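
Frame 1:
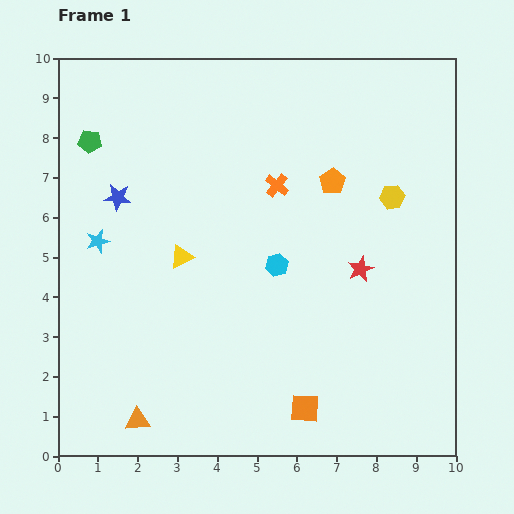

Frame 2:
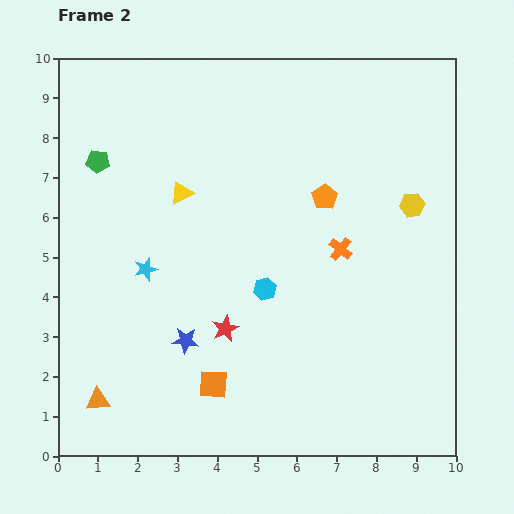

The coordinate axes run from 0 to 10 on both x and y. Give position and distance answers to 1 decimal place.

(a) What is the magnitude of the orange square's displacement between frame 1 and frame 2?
2.4

The orange square moved from (6.2, 1.2) to (3.9, 1.8), a distance of √(2.3² + 0.6²) ≈ 2.4.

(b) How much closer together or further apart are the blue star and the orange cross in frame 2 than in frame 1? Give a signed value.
+0.5

Distance in frame 1: 4.0. Distance in frame 2: 4.5.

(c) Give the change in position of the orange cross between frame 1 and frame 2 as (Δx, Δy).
(1.6, -1.6)

The orange cross was at (5.5, 6.8) in frame 1 and (7.1, 5.2) in frame 2.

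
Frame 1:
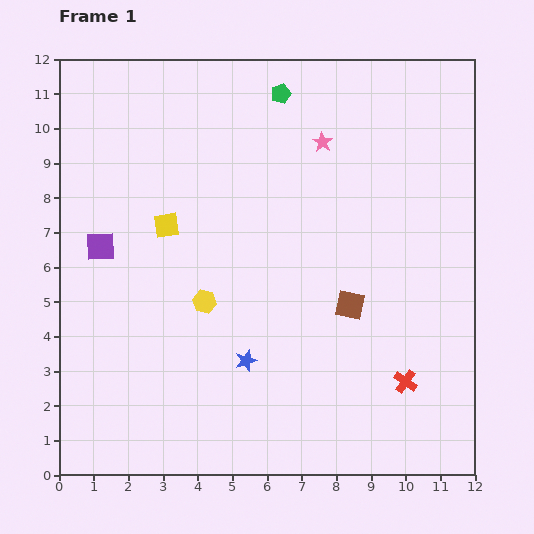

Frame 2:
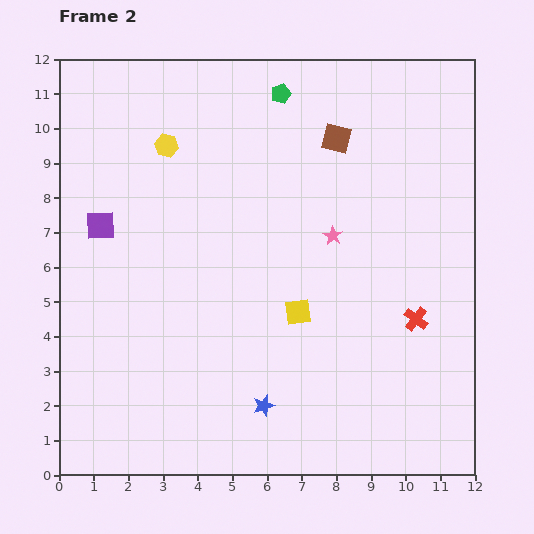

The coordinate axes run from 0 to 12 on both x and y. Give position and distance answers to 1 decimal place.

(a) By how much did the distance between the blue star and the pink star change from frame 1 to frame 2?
-1.4

Distance in frame 1: 6.7. Distance in frame 2: 5.3.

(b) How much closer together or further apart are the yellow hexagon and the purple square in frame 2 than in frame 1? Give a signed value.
-0.4

Distance in frame 1: 3.4. Distance in frame 2: 3.0.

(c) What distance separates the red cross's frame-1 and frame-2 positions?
1.8

The red cross moved from (10.0, 2.7) to (10.3, 4.5), a distance of √(0.3² + 1.8²) ≈ 1.8.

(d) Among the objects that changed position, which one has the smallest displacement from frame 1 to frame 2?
the purple square

(moved 0.6)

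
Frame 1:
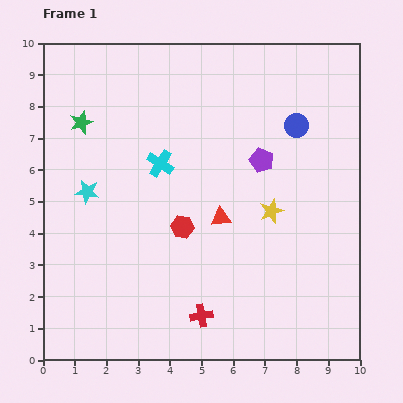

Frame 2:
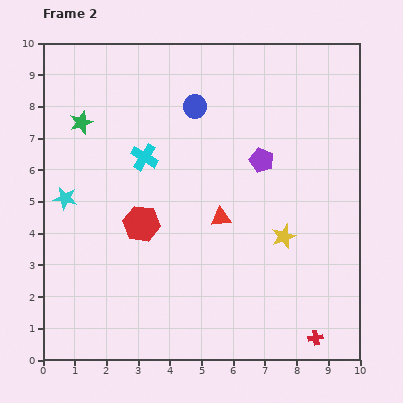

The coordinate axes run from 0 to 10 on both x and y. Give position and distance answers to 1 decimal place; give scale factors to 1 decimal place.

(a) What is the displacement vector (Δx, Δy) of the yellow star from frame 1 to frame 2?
(0.4, -0.8)

The yellow star was at (7.2, 4.7) in frame 1 and (7.6, 3.9) in frame 2.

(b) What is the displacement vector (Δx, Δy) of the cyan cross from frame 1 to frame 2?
(-0.5, 0.2)

The cyan cross was at (3.7, 6.2) in frame 1 and (3.2, 6.4) in frame 2.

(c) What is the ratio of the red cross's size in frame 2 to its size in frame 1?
0.6×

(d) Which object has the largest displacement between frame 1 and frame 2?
the red cross

(moved 3.7; next 3.3)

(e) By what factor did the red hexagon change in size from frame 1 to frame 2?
1.6×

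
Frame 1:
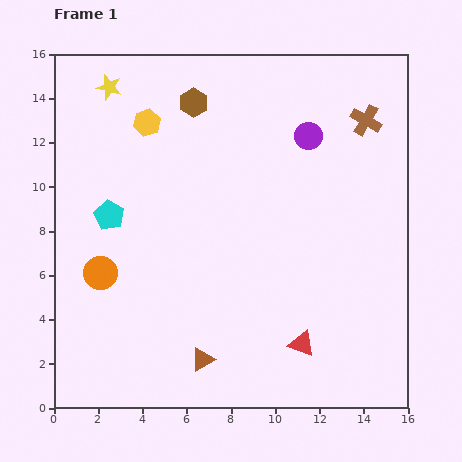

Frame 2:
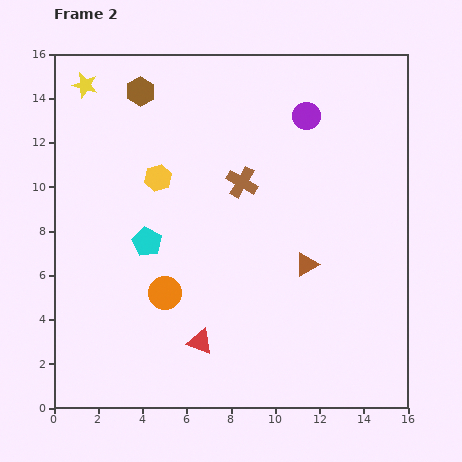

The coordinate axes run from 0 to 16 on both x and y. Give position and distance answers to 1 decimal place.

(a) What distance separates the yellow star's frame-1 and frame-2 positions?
1.1

The yellow star moved from (2.5, 14.5) to (1.4, 14.6), a distance of √(1.1² + 0.1²) ≈ 1.1.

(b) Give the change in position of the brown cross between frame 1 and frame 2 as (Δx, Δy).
(-5.6, -2.8)

The brown cross was at (14.1, 13.0) in frame 1 and (8.5, 10.2) in frame 2.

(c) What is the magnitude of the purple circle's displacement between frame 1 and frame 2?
0.9

The purple circle moved from (11.5, 12.3) to (11.4, 13.2), a distance of √(0.1² + 0.9²) ≈ 0.9.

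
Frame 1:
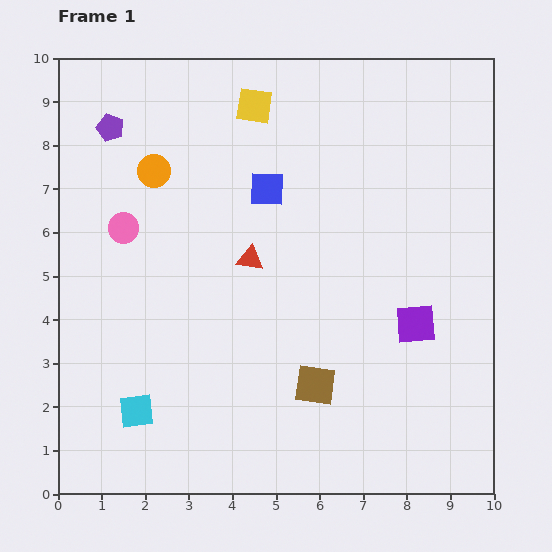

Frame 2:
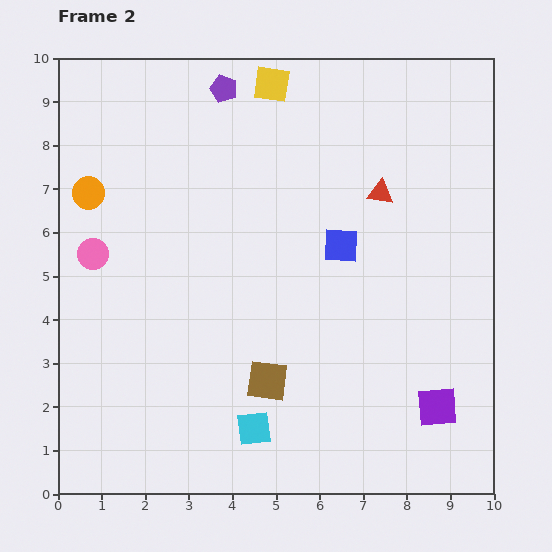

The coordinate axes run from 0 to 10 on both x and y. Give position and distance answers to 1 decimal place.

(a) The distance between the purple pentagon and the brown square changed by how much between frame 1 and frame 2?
-0.7

Distance in frame 1: 7.5. Distance in frame 2: 6.8.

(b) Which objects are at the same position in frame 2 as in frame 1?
none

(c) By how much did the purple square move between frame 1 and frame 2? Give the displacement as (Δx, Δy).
(0.5, -1.9)

The purple square was at (8.2, 3.9) in frame 1 and (8.7, 2.0) in frame 2.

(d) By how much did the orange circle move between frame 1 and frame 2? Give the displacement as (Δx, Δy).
(-1.5, -0.5)

The orange circle was at (2.2, 7.4) in frame 1 and (0.7, 6.9) in frame 2.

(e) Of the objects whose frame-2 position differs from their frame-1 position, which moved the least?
the yellow square

(moved 0.6)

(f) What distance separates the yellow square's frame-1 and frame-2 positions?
0.6

The yellow square moved from (4.5, 8.9) to (4.9, 9.4), a distance of √(0.4² + 0.5²) ≈ 0.6.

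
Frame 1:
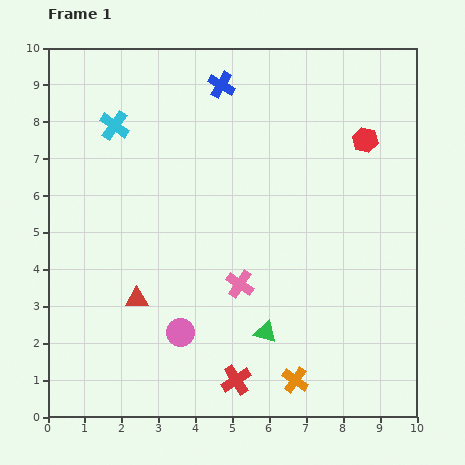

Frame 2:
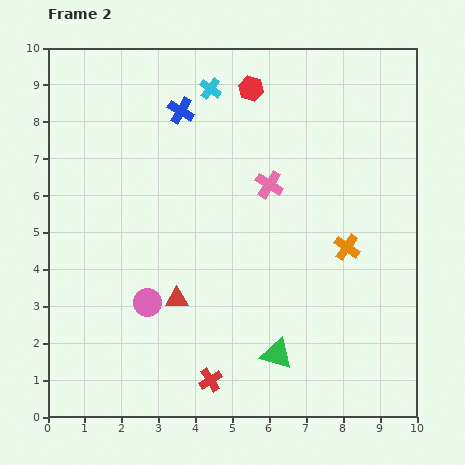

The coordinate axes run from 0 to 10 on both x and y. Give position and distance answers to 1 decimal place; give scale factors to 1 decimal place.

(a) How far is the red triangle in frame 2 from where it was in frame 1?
1.1

The red triangle moved from (2.4, 3.2) to (3.5, 3.2), a distance of √(1.1² + 0.0²) ≈ 1.1.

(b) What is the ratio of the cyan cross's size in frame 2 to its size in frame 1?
0.8×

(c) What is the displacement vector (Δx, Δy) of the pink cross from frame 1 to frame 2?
(0.8, 2.7)

The pink cross was at (5.2, 3.6) in frame 1 and (6.0, 6.3) in frame 2.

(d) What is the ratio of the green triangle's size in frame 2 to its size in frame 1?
1.4×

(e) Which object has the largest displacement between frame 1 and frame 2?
the orange cross

(moved 3.9; next 3.4)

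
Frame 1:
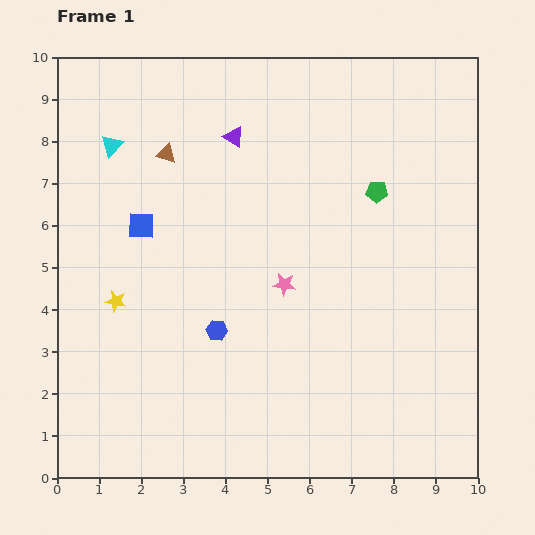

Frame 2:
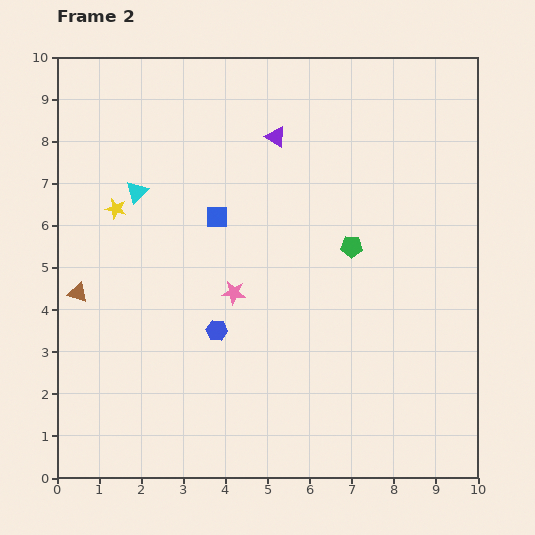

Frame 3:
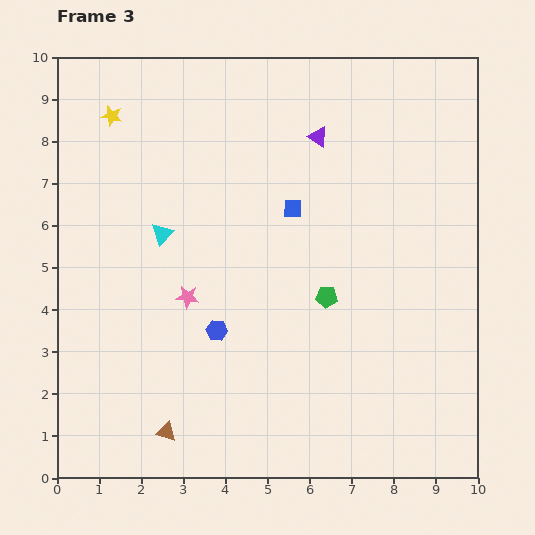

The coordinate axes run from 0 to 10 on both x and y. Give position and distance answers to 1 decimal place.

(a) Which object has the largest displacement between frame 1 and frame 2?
the brown triangle

(moved 3.9; next 2.2)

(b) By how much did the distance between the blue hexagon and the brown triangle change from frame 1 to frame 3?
-1.7

Distance in frame 1: 4.4. Distance in frame 3: 2.7.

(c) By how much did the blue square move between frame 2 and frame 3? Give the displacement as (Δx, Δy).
(1.8, 0.2)

The blue square was at (3.8, 6.2) in frame 2 and (5.6, 6.4) in frame 3.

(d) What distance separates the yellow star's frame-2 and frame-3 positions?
2.2

The yellow star moved from (1.4, 6.4) to (1.3, 8.6), a distance of √(0.1² + 2.2²) ≈ 2.2.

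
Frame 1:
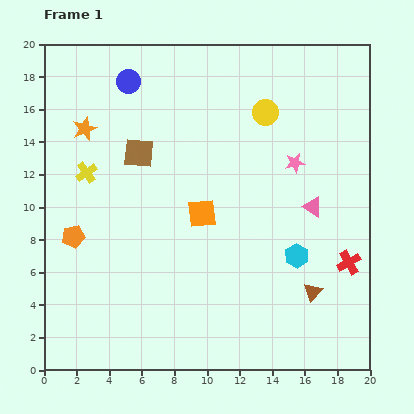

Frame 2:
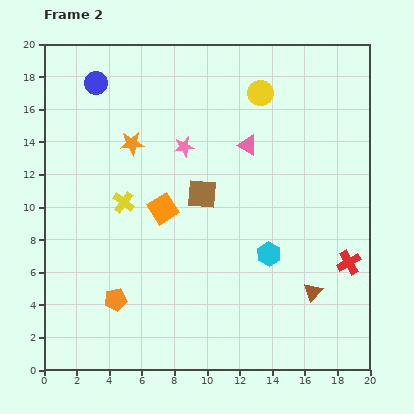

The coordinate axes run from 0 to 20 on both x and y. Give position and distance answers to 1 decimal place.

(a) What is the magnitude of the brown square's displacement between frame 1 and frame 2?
4.6

The brown square moved from (5.8, 13.3) to (9.7, 10.8), a distance of √(3.9² + 2.5²) ≈ 4.6.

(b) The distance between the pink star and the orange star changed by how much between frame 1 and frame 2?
-9.9

Distance in frame 1: 13.1. Distance in frame 2: 3.2.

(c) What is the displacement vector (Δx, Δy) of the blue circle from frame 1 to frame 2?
(-2.0, -0.1)

The blue circle was at (5.2, 17.7) in frame 1 and (3.2, 17.6) in frame 2.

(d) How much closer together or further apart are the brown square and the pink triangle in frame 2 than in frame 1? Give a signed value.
-7.1

Distance in frame 1: 11.2. Distance in frame 2: 4.1.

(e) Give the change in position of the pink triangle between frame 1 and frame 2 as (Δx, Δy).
(-4.0, 3.8)

The pink triangle was at (16.5, 10.0) in frame 1 and (12.5, 13.8) in frame 2.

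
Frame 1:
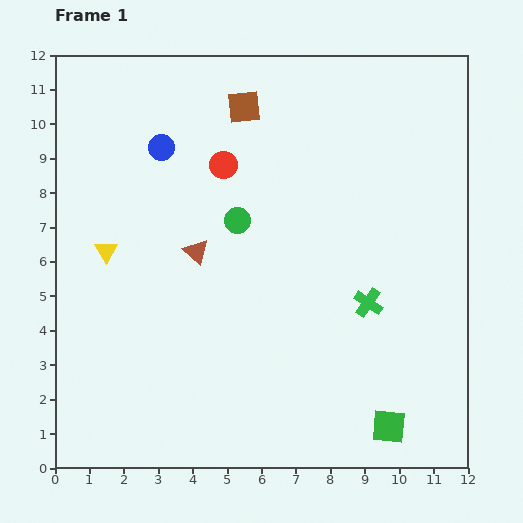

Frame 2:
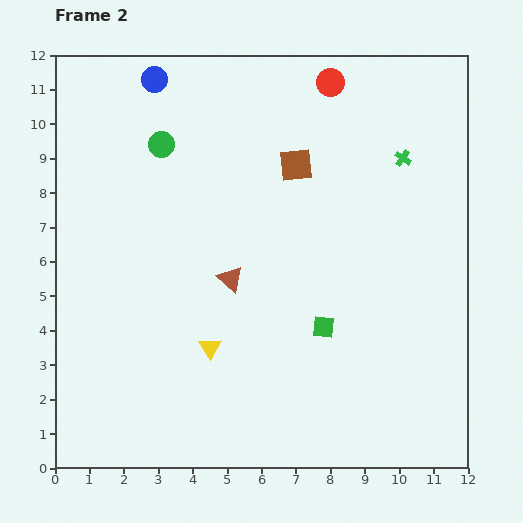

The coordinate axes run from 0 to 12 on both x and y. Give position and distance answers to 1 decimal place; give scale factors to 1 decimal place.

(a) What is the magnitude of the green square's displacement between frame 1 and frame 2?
3.5

The green square moved from (9.7, 1.2) to (7.8, 4.1), a distance of √(1.9² + 2.9²) ≈ 3.5.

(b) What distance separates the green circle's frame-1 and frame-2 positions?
3.1

The green circle moved from (5.3, 7.2) to (3.1, 9.4), a distance of √(2.2² + 2.2²) ≈ 3.1.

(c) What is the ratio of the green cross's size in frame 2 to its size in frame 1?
0.6×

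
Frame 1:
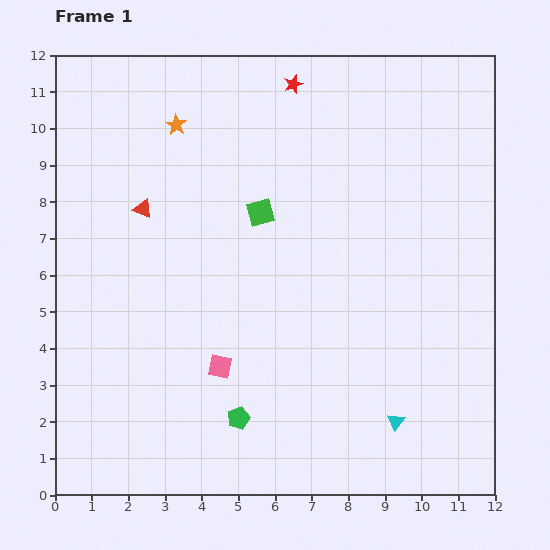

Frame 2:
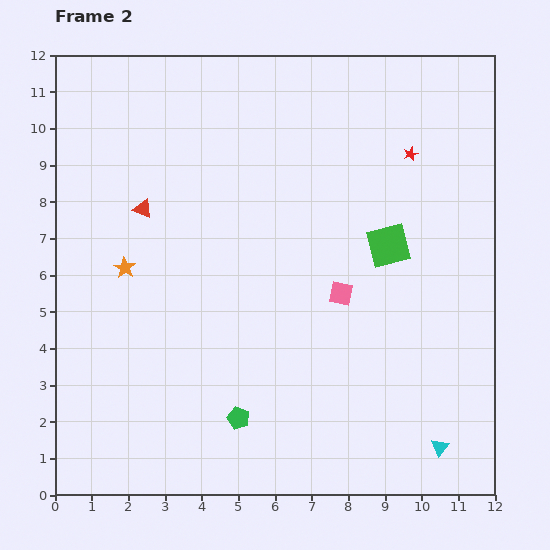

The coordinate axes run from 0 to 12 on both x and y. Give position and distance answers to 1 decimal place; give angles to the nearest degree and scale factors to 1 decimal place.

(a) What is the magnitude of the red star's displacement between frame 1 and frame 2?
3.7

The red star moved from (6.5, 11.2) to (9.7, 9.3), a distance of √(3.2² + 1.9²) ≈ 3.7.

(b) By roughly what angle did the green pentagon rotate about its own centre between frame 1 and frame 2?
30° counter-clockwise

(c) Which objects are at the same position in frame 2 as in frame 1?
the green pentagon, the red triangle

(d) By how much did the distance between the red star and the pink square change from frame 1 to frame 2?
-3.8

Distance in frame 1: 8.0. Distance in frame 2: 4.2.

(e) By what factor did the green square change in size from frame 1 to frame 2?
1.6×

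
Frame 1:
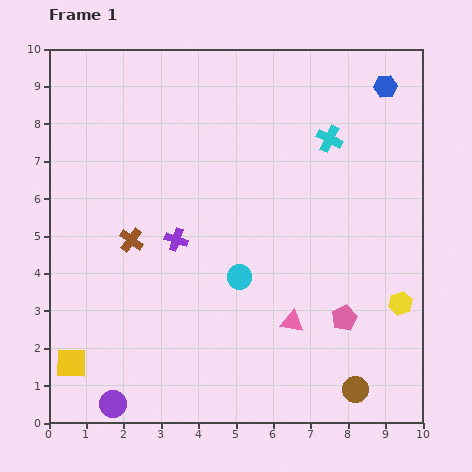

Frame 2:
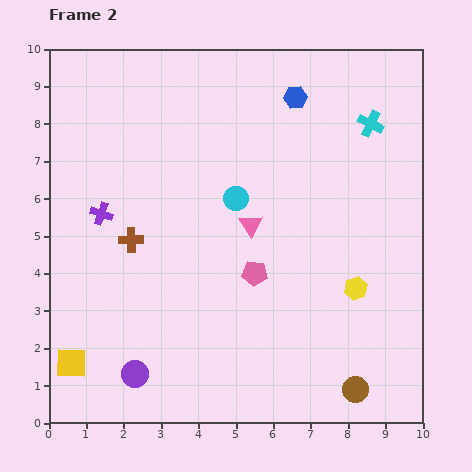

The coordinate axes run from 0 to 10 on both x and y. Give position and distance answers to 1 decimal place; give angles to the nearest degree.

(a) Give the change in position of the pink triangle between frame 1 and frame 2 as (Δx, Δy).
(-1.1, 2.6)

The pink triangle was at (6.5, 2.7) in frame 1 and (5.4, 5.3) in frame 2.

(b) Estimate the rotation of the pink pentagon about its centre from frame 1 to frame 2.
31° clockwise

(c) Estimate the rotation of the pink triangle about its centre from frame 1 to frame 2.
46° clockwise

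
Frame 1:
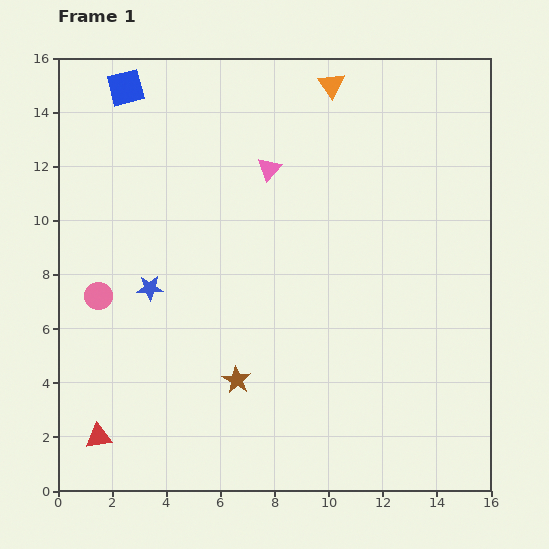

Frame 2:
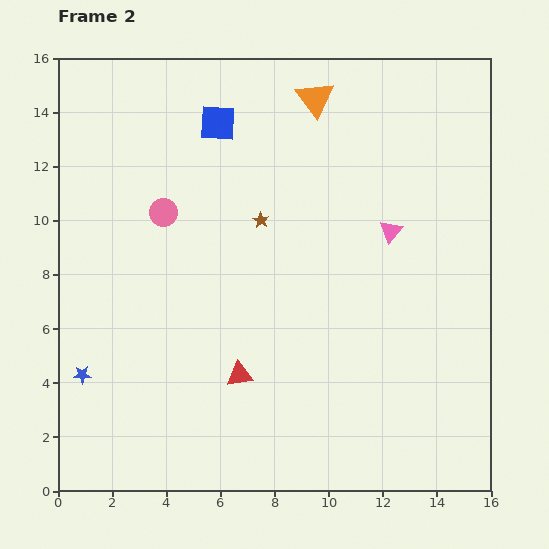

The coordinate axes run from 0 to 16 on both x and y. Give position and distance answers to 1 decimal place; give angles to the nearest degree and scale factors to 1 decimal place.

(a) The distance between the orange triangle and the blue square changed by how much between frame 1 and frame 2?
-3.9

Distance in frame 1: 7.6. Distance in frame 2: 3.7.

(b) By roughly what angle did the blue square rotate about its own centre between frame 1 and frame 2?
17° clockwise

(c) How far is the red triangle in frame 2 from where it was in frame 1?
5.7

The red triangle moved from (1.5, 2.0) to (6.7, 4.3), a distance of √(5.2² + 2.3²) ≈ 5.7.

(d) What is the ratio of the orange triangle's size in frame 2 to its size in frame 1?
1.4×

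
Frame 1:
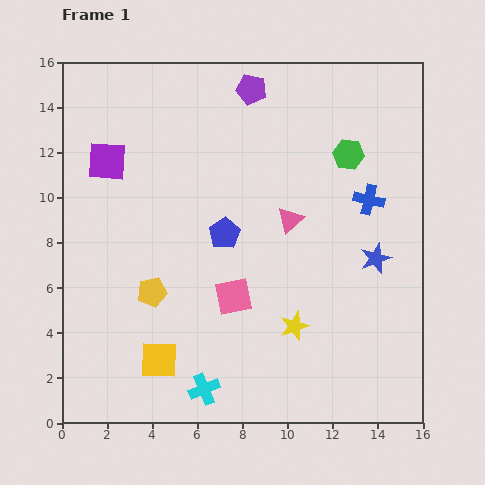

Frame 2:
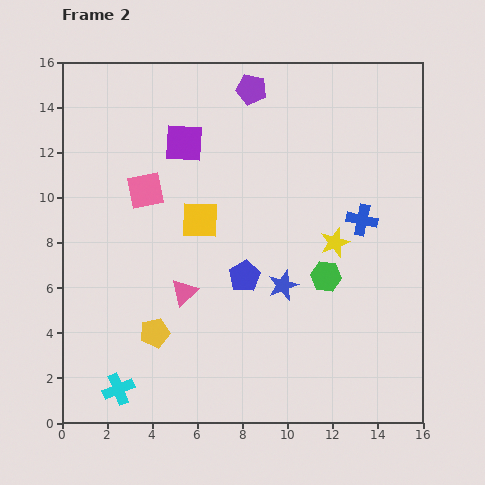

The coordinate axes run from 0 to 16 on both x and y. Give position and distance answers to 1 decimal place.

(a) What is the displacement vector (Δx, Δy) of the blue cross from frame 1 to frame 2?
(-0.3, -0.9)

The blue cross was at (13.6, 9.9) in frame 1 and (13.3, 9.0) in frame 2.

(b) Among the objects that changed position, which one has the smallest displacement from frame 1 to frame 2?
the blue cross

(moved 0.9)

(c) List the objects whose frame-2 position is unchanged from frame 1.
the purple pentagon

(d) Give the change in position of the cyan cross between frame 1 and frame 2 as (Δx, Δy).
(-3.8, 0.0)

The cyan cross was at (6.3, 1.5) in frame 1 and (2.5, 1.5) in frame 2.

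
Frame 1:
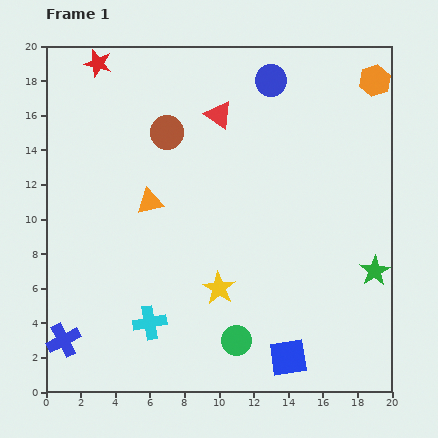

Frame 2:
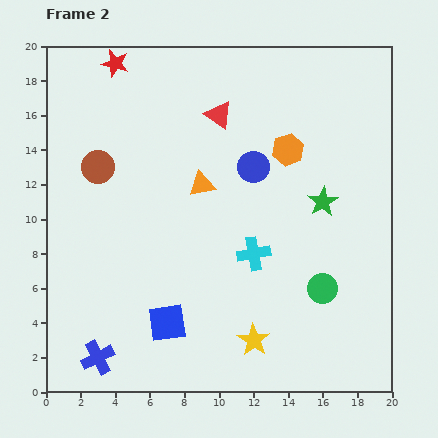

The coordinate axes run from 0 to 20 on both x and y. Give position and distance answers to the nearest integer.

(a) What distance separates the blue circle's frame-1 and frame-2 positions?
5

The blue circle moved from (13, 18) to (12, 13), a distance of √(1² + 5²) ≈ 5.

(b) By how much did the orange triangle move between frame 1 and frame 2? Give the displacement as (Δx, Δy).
(3, 1)

The orange triangle was at (6, 11) in frame 1 and (9, 12) in frame 2.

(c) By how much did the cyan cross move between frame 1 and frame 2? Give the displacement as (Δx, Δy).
(6, 4)

The cyan cross was at (6, 4) in frame 1 and (12, 8) in frame 2.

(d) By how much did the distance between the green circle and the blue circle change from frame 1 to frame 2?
-7

Distance in frame 1: 15. Distance in frame 2: 8.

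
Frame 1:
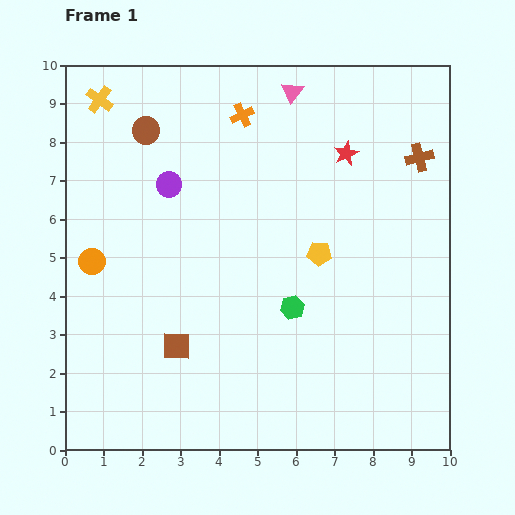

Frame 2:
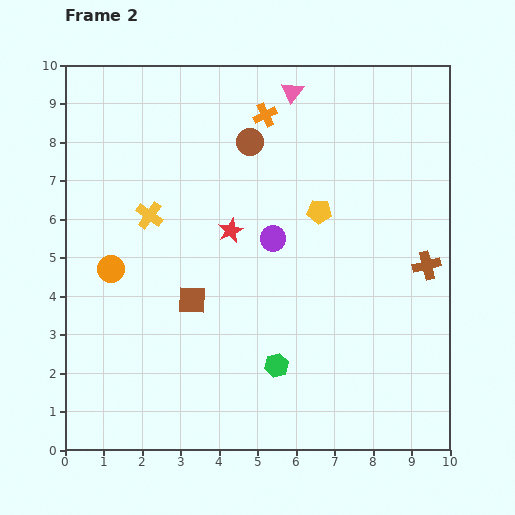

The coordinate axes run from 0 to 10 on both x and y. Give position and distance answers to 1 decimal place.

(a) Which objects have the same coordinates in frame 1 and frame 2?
the pink triangle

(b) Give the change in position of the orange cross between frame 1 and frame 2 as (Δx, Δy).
(0.6, 0.0)

The orange cross was at (4.6, 8.7) in frame 1 and (5.2, 8.7) in frame 2.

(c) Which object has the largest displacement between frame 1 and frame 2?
the red star

(moved 3.6; next 3.3)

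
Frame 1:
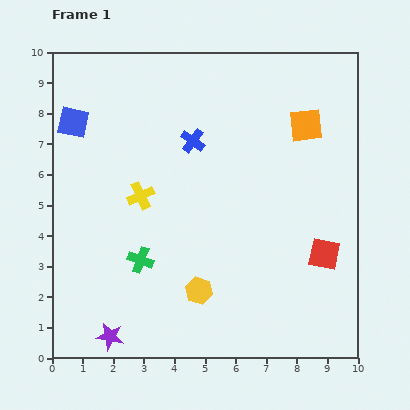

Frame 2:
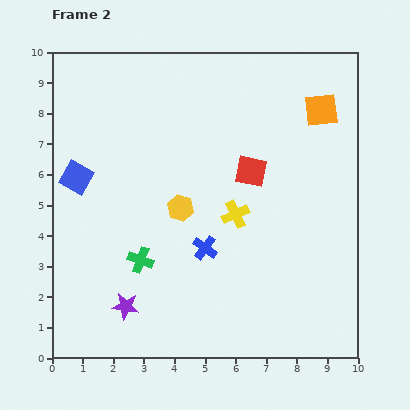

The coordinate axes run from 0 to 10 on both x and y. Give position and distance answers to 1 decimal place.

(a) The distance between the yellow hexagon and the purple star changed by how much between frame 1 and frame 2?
+0.4

Distance in frame 1: 3.3. Distance in frame 2: 3.7.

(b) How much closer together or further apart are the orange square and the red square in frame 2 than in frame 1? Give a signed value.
-1.2

Distance in frame 1: 4.2. Distance in frame 2: 3.0.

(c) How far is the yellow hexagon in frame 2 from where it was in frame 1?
2.8

The yellow hexagon moved from (4.8, 2.2) to (4.2, 4.9), a distance of √(0.6² + 2.7²) ≈ 2.8.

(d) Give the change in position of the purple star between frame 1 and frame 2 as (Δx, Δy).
(0.5, 1.0)

The purple star was at (1.9, 0.7) in frame 1 and (2.4, 1.7) in frame 2.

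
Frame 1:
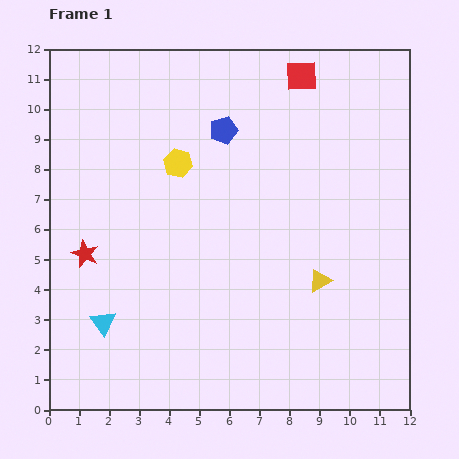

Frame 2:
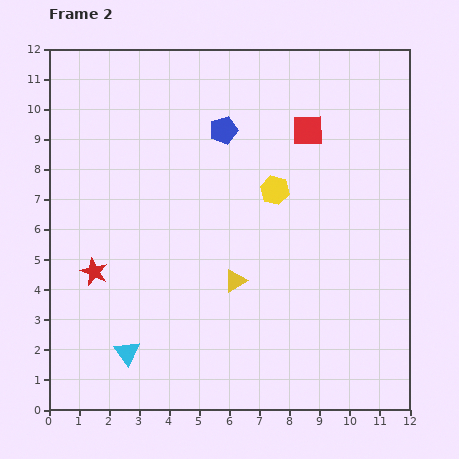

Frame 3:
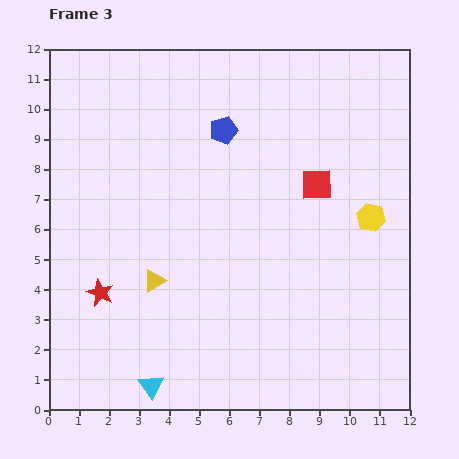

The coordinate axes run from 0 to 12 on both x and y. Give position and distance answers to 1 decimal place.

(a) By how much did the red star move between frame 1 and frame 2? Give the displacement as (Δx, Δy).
(0.3, -0.6)

The red star was at (1.2, 5.2) in frame 1 and (1.5, 4.6) in frame 2.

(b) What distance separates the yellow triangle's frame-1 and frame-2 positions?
2.8

The yellow triangle moved from (9.0, 4.3) to (6.2, 4.3), a distance of √(2.8² + 0.0²) ≈ 2.8.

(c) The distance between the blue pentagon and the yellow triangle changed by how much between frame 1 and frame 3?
-0.4

Distance in frame 1: 5.9. Distance in frame 3: 5.5.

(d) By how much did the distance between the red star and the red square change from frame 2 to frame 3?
-0.5

Distance in frame 2: 8.5. Distance in frame 3: 8.0.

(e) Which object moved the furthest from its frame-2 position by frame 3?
the yellow hexagon

(moved 3.3; next 2.7)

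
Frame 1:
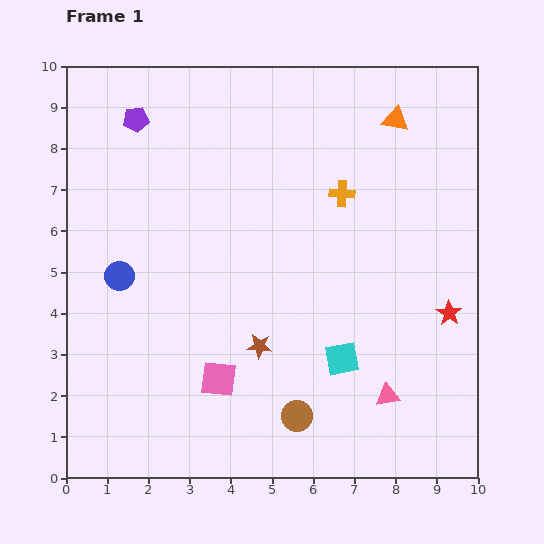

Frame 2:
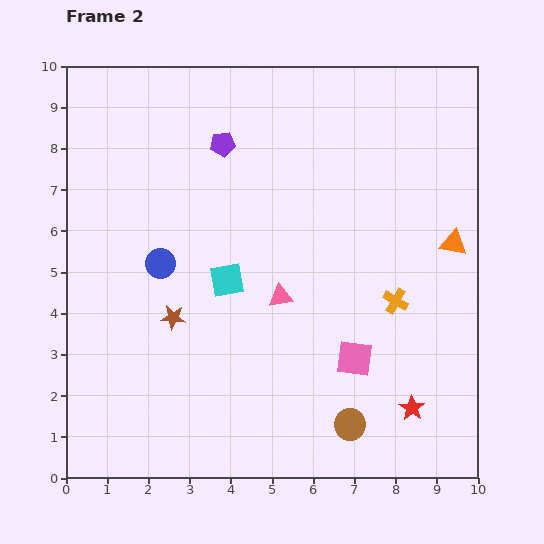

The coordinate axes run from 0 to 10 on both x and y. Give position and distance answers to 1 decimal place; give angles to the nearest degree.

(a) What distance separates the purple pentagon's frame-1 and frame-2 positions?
2.2

The purple pentagon moved from (1.7, 8.7) to (3.8, 8.1), a distance of √(2.1² + 0.6²) ≈ 2.2.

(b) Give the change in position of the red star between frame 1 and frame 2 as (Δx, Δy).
(-0.9, -2.3)

The red star was at (9.3, 4.0) in frame 1 and (8.4, 1.7) in frame 2.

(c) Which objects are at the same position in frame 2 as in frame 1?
none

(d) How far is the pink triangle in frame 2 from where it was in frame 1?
3.5

The pink triangle moved from (7.8, 2.0) to (5.2, 4.4), a distance of √(2.6² + 2.4²) ≈ 3.5.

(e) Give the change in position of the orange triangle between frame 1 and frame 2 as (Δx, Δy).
(1.4, -3.0)

The orange triangle was at (8.0, 8.7) in frame 1 and (9.4, 5.7) in frame 2.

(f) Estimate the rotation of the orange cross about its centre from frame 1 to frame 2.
26° clockwise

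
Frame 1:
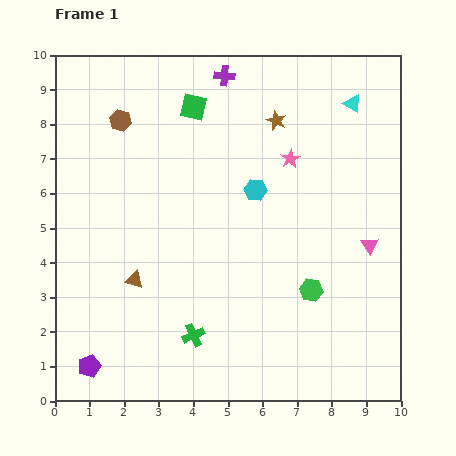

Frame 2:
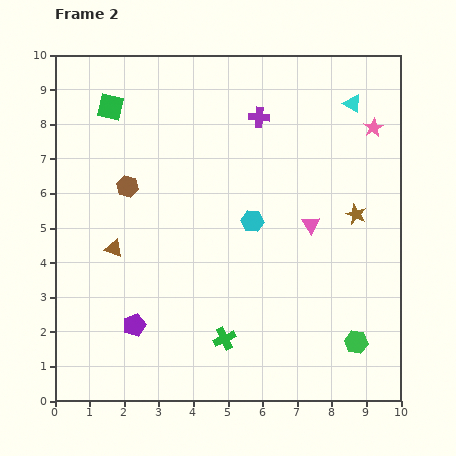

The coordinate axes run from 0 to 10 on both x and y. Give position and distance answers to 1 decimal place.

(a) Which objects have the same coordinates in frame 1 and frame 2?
the cyan triangle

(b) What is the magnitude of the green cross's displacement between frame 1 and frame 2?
0.9

The green cross moved from (4.0, 1.9) to (4.9, 1.8), a distance of √(0.9² + 0.1²) ≈ 0.9.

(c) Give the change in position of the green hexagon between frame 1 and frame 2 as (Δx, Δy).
(1.3, -1.5)

The green hexagon was at (7.4, 3.2) in frame 1 and (8.7, 1.7) in frame 2.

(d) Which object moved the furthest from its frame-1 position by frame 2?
the brown star

(moved 3.5; next 2.6)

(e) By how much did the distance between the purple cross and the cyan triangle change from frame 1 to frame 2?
-1.1

Distance in frame 1: 3.8. Distance in frame 2: 2.7.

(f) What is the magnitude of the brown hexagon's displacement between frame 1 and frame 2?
1.9

The brown hexagon moved from (1.9, 8.1) to (2.1, 6.2), a distance of √(0.2² + 1.9²) ≈ 1.9.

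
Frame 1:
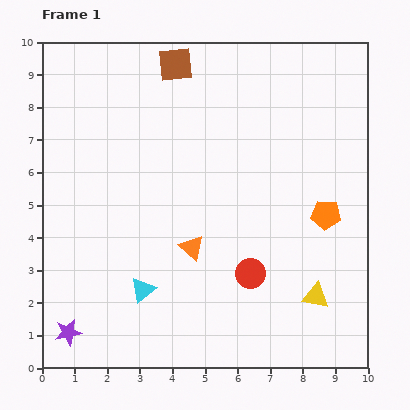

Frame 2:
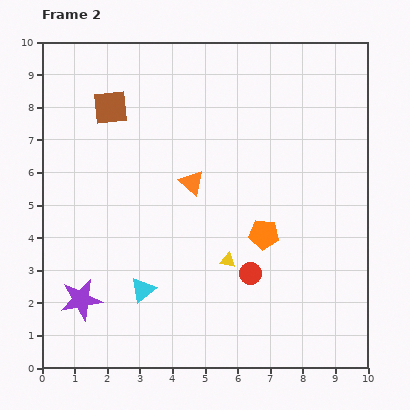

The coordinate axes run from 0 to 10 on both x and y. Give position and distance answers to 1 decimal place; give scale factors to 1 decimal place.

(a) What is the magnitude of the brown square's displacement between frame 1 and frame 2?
2.4

The brown square moved from (4.1, 9.3) to (2.1, 8.0), a distance of √(2.0² + 1.3²) ≈ 2.4.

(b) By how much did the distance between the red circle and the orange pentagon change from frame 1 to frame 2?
-1.6

Distance in frame 1: 2.9. Distance in frame 2: 1.3.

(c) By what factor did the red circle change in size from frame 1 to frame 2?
0.8×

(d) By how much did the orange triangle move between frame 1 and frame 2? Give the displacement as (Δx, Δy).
(0.0, 2.0)

The orange triangle was at (4.6, 3.7) in frame 1 and (4.6, 5.7) in frame 2.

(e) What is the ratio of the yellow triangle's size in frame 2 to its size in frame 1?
0.6×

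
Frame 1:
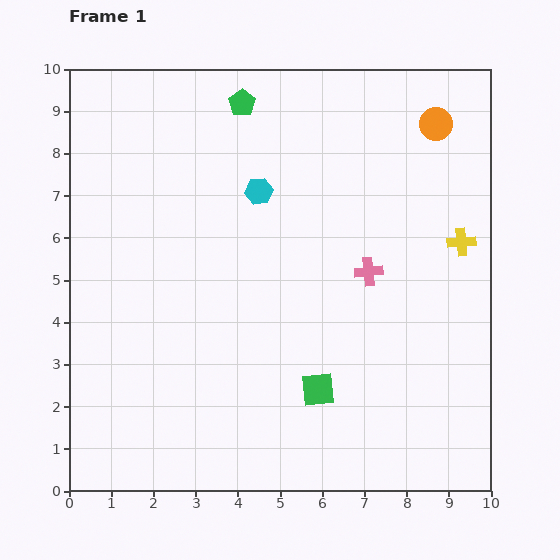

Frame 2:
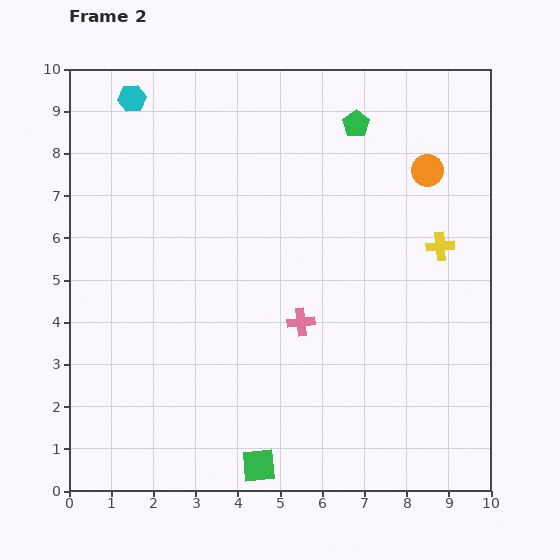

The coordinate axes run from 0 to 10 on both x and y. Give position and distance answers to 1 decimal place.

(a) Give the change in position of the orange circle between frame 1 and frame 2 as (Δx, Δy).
(-0.2, -1.1)

The orange circle was at (8.7, 8.7) in frame 1 and (8.5, 7.6) in frame 2.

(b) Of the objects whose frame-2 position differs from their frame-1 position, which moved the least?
the yellow cross

(moved 0.5)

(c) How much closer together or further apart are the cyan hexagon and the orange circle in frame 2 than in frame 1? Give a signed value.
+2.7

Distance in frame 1: 4.5. Distance in frame 2: 7.2.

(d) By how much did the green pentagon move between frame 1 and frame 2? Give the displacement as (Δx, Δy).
(2.7, -0.5)

The green pentagon was at (4.1, 9.2) in frame 1 and (6.8, 8.7) in frame 2.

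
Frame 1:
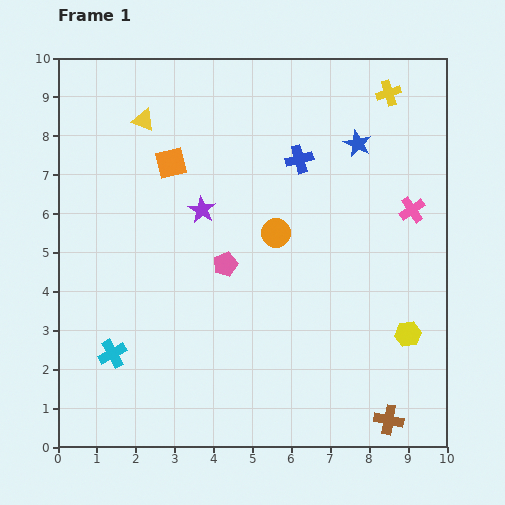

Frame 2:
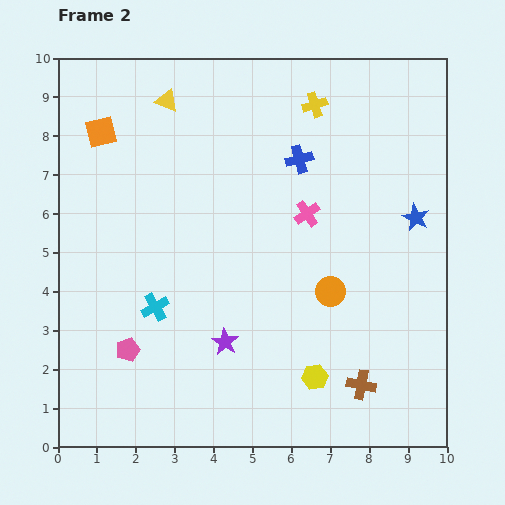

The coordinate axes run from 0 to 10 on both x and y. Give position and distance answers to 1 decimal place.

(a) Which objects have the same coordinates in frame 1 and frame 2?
the blue cross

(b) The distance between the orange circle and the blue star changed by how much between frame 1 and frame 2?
-0.2

Distance in frame 1: 3.1. Distance in frame 2: 2.9.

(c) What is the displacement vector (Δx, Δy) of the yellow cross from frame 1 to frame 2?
(-1.9, -0.3)

The yellow cross was at (8.5, 9.1) in frame 1 and (6.6, 8.8) in frame 2.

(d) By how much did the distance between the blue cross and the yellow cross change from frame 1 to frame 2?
-1.4

Distance in frame 1: 2.9. Distance in frame 2: 1.5.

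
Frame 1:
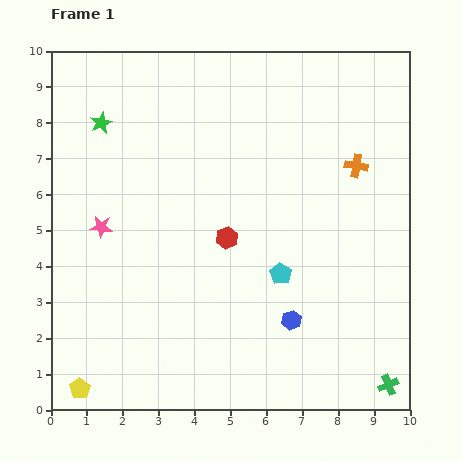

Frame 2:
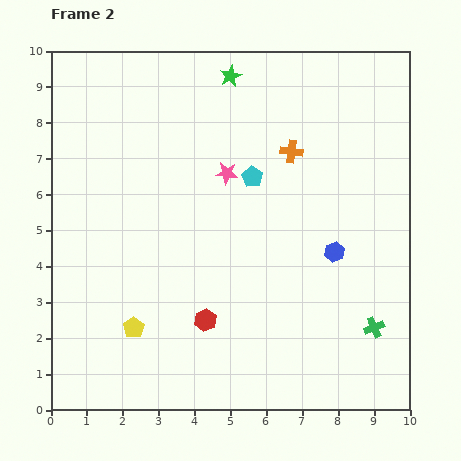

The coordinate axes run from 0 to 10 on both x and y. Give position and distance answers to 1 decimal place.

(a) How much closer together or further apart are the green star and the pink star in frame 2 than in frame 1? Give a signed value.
-0.2

Distance in frame 1: 2.9. Distance in frame 2: 2.7.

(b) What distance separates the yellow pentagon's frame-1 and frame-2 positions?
2.3

The yellow pentagon moved from (0.8, 0.6) to (2.3, 2.3), a distance of √(1.5² + 1.7²) ≈ 2.3.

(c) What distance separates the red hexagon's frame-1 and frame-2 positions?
2.4

The red hexagon moved from (4.9, 4.8) to (4.3, 2.5), a distance of √(0.6² + 2.3²) ≈ 2.4.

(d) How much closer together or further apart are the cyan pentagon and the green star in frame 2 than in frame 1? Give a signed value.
-3.6

Distance in frame 1: 6.5. Distance in frame 2: 2.9.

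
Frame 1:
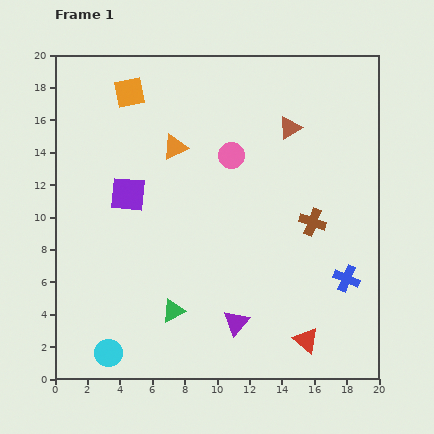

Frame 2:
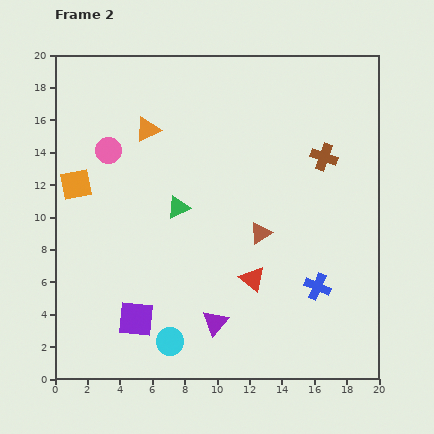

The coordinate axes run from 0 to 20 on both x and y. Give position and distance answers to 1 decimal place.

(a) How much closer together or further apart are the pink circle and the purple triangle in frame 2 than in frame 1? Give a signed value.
+2.2

Distance in frame 1: 10.3. Distance in frame 2: 12.5.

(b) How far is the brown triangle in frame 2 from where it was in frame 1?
6.7

The brown triangle moved from (14.5, 15.5) to (12.7, 9.0), a distance of √(1.8² + 6.5²) ≈ 6.7.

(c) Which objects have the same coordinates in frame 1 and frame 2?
none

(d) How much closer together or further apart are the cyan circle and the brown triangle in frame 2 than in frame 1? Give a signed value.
-9.2

Distance in frame 1: 17.9. Distance in frame 2: 8.7.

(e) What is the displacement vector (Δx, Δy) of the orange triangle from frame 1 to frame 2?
(-1.7, 1.1)

The orange triangle was at (7.4, 14.3) in frame 1 and (5.7, 15.4) in frame 2.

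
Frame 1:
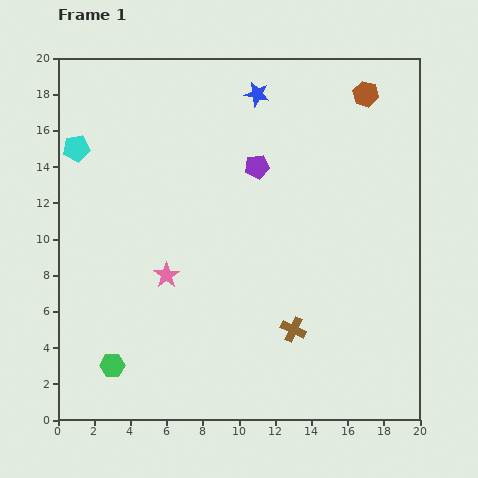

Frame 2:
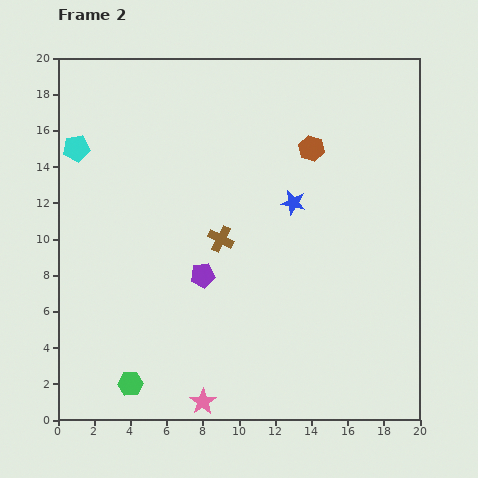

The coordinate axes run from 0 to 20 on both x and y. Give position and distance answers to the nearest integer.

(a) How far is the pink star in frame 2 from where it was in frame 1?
7

The pink star moved from (6, 8) to (8, 1), a distance of √(2² + 7²) ≈ 7.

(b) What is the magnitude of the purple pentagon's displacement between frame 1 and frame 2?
7

The purple pentagon moved from (11, 14) to (8, 8), a distance of √(3² + 6²) ≈ 7.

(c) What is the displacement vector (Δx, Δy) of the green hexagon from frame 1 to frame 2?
(1, -1)

The green hexagon was at (3, 3) in frame 1 and (4, 2) in frame 2.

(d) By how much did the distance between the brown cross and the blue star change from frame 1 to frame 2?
-9

Distance in frame 1: 13. Distance in frame 2: 4.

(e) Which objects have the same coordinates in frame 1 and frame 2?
the cyan pentagon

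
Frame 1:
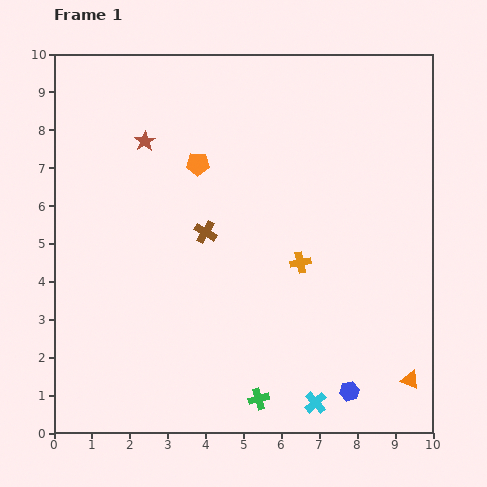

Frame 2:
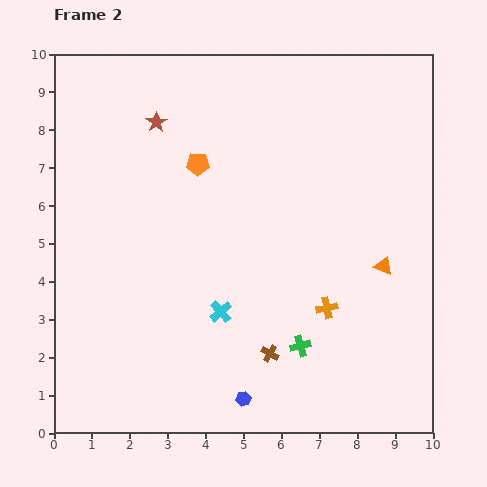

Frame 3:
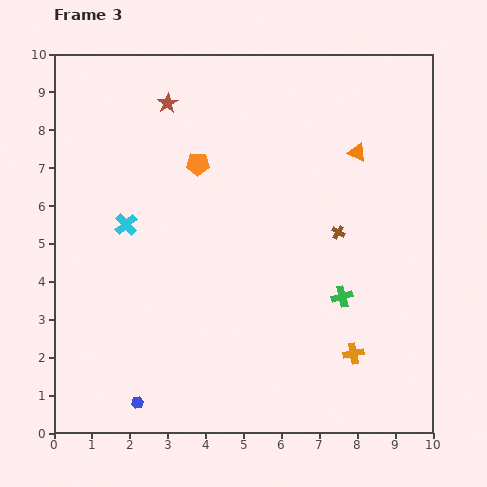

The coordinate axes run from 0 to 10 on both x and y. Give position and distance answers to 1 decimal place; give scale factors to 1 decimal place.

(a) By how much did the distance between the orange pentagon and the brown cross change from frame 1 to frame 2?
+3.5

Distance in frame 1: 1.8. Distance in frame 2: 5.3.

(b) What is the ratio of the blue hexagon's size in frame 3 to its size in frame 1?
0.6×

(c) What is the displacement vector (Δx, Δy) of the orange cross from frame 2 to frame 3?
(0.7, -1.2)

The orange cross was at (7.2, 3.3) in frame 2 and (7.9, 2.1) in frame 3.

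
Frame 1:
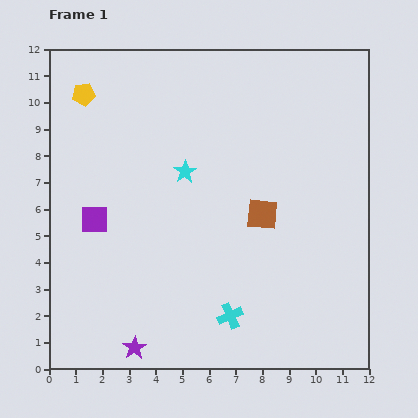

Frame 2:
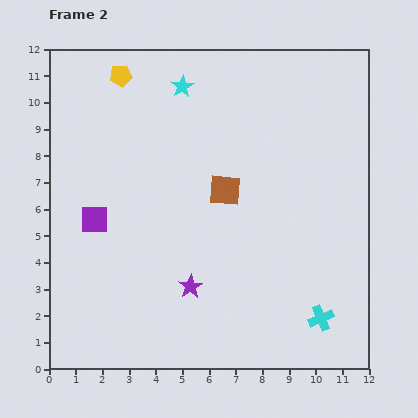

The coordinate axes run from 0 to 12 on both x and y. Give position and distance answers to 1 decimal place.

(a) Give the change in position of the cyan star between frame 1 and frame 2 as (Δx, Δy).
(-0.1, 3.2)

The cyan star was at (5.1, 7.4) in frame 1 and (5.0, 10.6) in frame 2.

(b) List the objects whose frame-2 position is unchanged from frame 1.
the purple square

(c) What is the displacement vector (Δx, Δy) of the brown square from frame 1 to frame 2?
(-1.4, 0.9)

The brown square was at (8.0, 5.8) in frame 1 and (6.6, 6.7) in frame 2.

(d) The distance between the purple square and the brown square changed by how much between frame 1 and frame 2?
-1.3

Distance in frame 1: 6.3. Distance in frame 2: 5.0.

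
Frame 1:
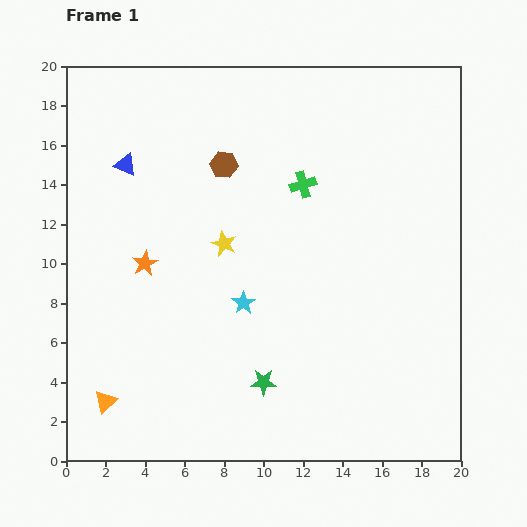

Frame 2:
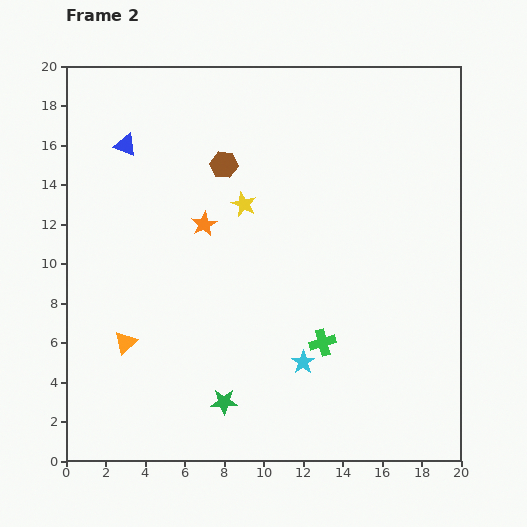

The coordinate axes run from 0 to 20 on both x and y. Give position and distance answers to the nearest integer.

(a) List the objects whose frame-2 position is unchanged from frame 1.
the brown hexagon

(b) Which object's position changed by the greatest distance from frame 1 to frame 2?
the green cross

(moved 8; next 4)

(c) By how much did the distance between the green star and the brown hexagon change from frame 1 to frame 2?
+1

Distance in frame 1: 11. Distance in frame 2: 12.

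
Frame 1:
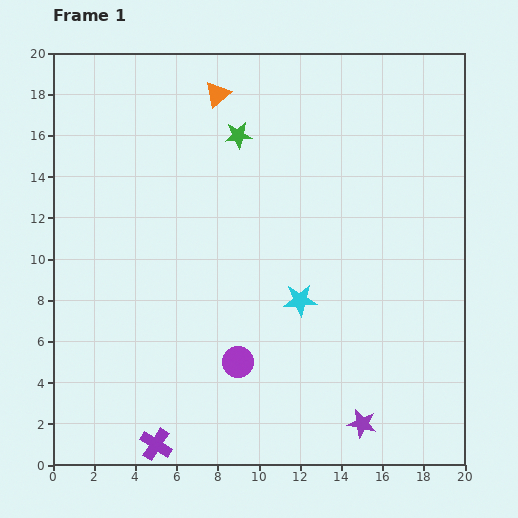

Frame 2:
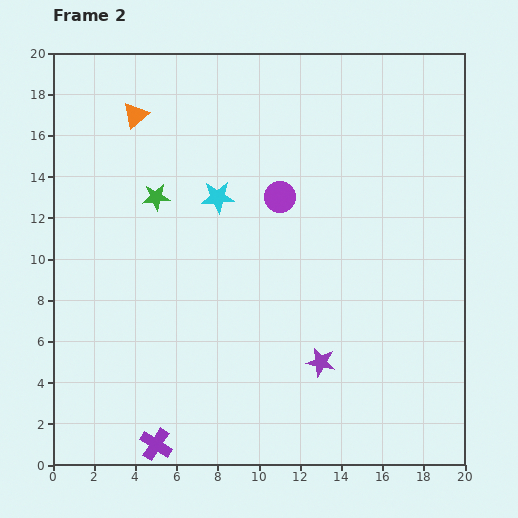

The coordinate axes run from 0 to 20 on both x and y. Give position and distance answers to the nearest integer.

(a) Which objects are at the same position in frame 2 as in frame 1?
the purple cross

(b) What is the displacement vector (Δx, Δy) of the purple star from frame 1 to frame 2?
(-2, 3)

The purple star was at (15, 2) in frame 1 and (13, 5) in frame 2.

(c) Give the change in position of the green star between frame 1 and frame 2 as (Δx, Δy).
(-4, -3)

The green star was at (9, 16) in frame 1 and (5, 13) in frame 2.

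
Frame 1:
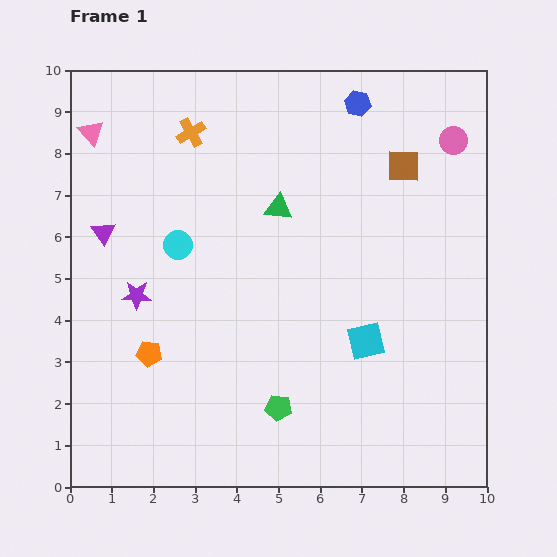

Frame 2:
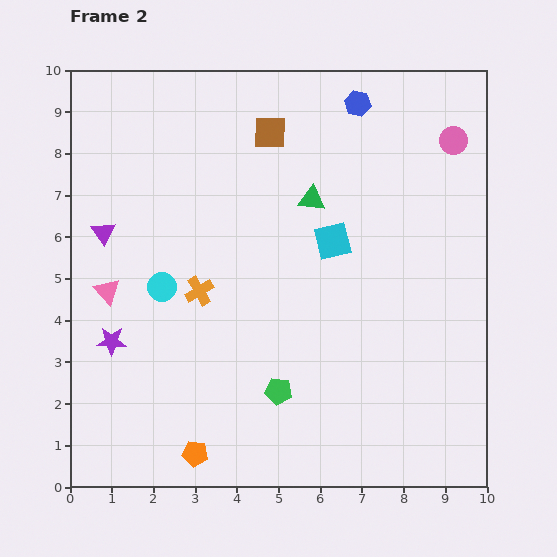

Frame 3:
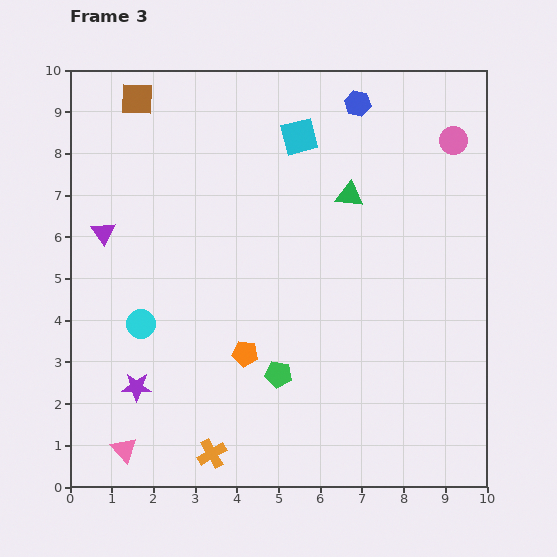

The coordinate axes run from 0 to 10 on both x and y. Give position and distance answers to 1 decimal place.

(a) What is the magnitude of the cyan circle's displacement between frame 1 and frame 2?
1.1

The cyan circle moved from (2.6, 5.8) to (2.2, 4.8), a distance of √(0.4² + 1.0²) ≈ 1.1.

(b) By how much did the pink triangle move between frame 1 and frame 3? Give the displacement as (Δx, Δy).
(0.8, -7.6)

The pink triangle was at (0.5, 8.5) in frame 1 and (1.3, 0.9) in frame 3.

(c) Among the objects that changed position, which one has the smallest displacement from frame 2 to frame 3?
the green pentagon

(moved 0.4)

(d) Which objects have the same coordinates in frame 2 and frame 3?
the pink circle, the purple triangle, the blue hexagon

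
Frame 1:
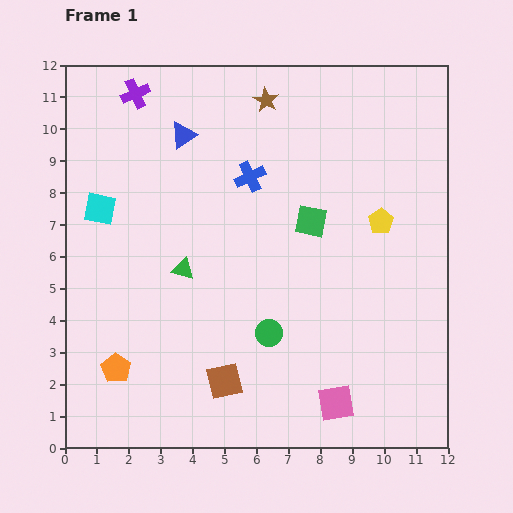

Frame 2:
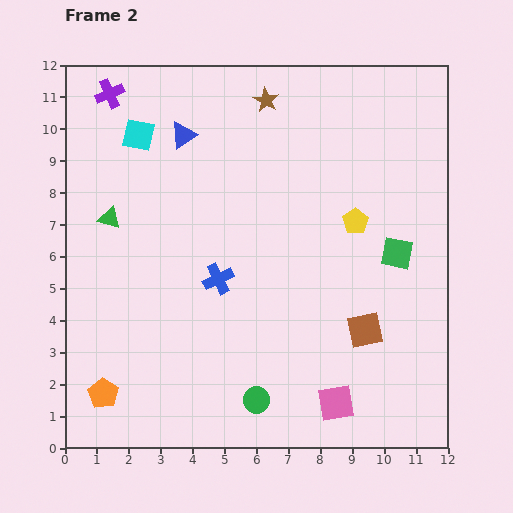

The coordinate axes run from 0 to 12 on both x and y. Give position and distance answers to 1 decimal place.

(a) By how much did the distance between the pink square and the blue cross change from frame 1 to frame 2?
-2.2

Distance in frame 1: 7.6. Distance in frame 2: 5.4.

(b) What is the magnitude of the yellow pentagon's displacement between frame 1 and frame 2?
0.8

The yellow pentagon moved from (9.9, 7.1) to (9.1, 7.1), a distance of √(0.8² + 0.0²) ≈ 0.8.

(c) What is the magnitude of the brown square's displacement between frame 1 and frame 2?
4.7

The brown square moved from (5.0, 2.1) to (9.4, 3.7), a distance of √(4.4² + 1.6²) ≈ 4.7.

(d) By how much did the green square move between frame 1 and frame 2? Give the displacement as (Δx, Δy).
(2.7, -1.0)

The green square was at (7.7, 7.1) in frame 1 and (10.4, 6.1) in frame 2.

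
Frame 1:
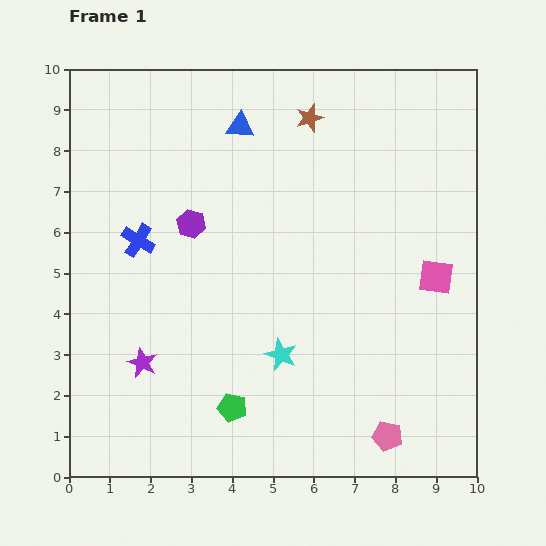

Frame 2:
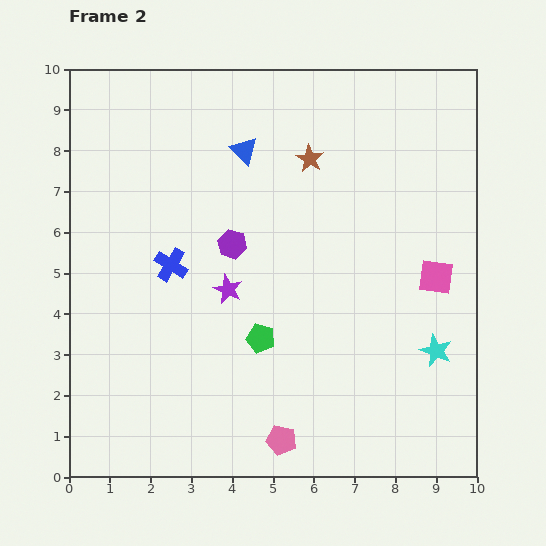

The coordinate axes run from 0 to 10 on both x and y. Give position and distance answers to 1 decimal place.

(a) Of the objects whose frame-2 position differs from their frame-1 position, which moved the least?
the blue triangle

(moved 0.6)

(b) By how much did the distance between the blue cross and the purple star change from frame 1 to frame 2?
-1.5

Distance in frame 1: 3.0. Distance in frame 2: 1.5.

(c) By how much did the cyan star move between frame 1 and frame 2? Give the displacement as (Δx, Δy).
(3.8, 0.1)

The cyan star was at (5.2, 3.0) in frame 1 and (9.0, 3.1) in frame 2.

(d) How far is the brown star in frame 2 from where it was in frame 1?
1.0

The brown star moved from (5.9, 8.8) to (5.9, 7.8), a distance of √(0.0² + 1.0²) ≈ 1.0.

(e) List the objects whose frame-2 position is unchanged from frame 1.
the pink square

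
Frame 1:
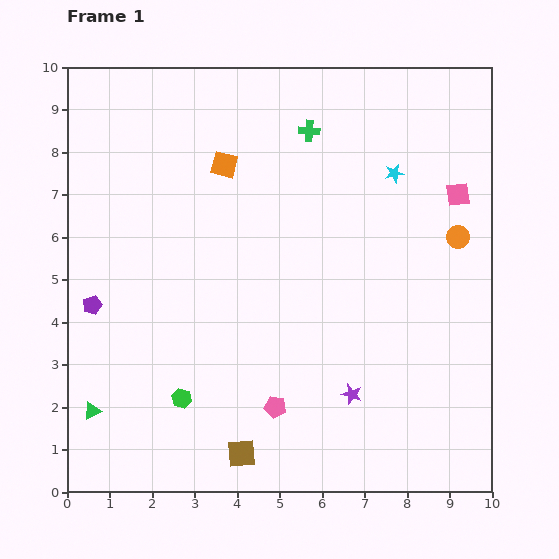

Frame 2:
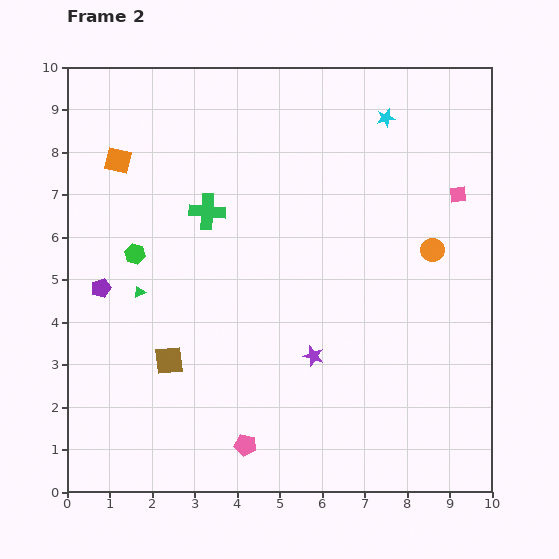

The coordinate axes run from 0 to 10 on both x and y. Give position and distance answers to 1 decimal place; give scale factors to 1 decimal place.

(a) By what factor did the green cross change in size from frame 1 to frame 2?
1.7×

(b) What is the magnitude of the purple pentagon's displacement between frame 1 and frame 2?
0.4

The purple pentagon moved from (0.6, 4.4) to (0.8, 4.8), a distance of √(0.2² + 0.4²) ≈ 0.4.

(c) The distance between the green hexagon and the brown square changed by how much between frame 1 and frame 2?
+0.7

Distance in frame 1: 1.9. Distance in frame 2: 2.6.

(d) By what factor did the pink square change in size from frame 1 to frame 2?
0.7×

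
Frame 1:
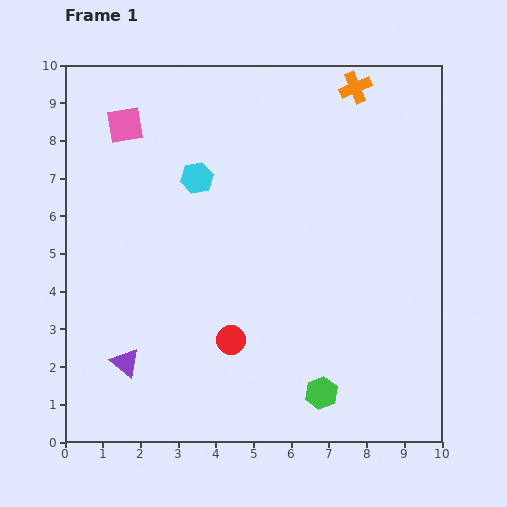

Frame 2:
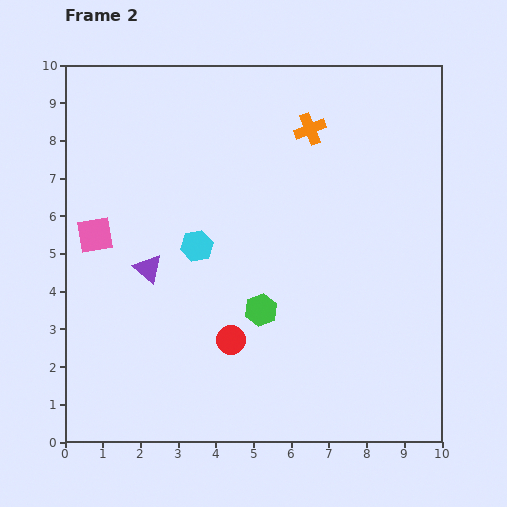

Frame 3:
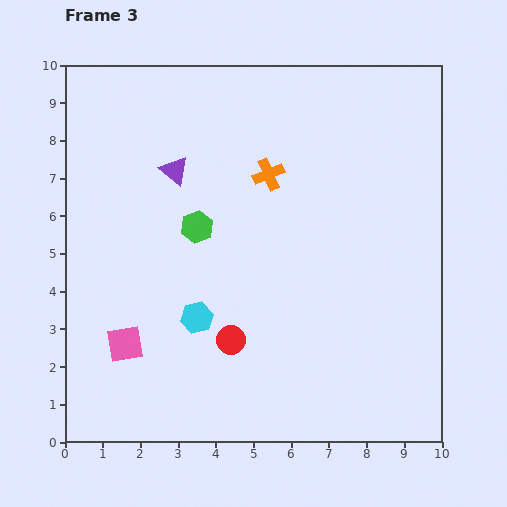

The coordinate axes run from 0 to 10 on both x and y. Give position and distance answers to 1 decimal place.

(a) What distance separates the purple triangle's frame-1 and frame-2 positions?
2.6

The purple triangle moved from (1.6, 2.1) to (2.2, 4.6), a distance of √(0.6² + 2.5²) ≈ 2.6.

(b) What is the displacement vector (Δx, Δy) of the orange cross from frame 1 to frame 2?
(-1.2, -1.1)

The orange cross was at (7.7, 9.4) in frame 1 and (6.5, 8.3) in frame 2.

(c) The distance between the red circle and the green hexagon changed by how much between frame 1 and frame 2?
-1.7

Distance in frame 1: 2.8. Distance in frame 2: 1.1.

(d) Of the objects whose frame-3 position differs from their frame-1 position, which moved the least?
the orange cross

(moved 3.3)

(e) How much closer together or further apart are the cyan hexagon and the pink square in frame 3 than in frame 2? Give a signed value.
-0.7

Distance in frame 2: 2.7. Distance in frame 3: 2.0.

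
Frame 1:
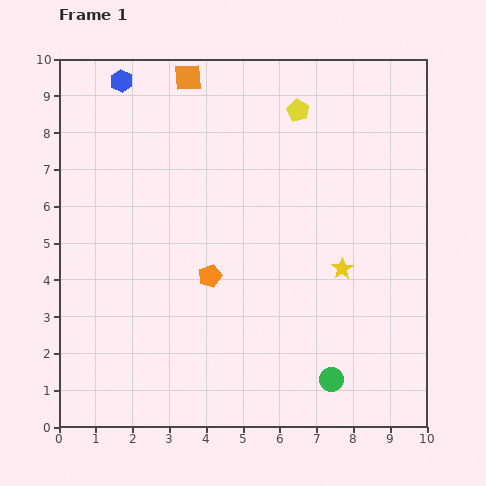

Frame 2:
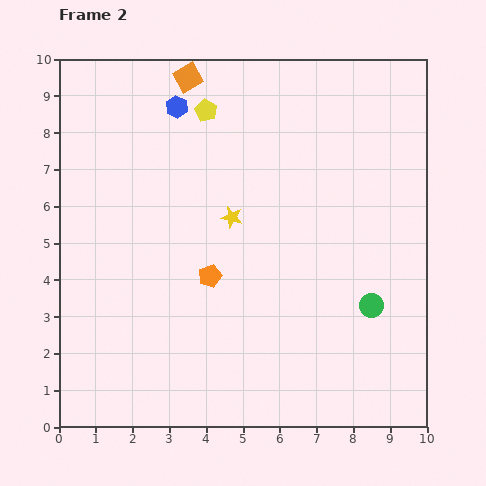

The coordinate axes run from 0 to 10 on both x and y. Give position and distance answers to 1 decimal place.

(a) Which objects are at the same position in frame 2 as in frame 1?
the orange square, the orange pentagon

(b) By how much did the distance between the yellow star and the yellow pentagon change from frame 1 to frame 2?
-1.5

Distance in frame 1: 4.5. Distance in frame 2: 3.0.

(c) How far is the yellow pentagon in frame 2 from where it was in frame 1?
2.5

The yellow pentagon moved from (6.5, 8.6) to (4.0, 8.6), a distance of √(2.5² + 0.0²) ≈ 2.5.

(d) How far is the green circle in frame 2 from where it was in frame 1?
2.3

The green circle moved from (7.4, 1.3) to (8.5, 3.3), a distance of √(1.1² + 2.0²) ≈ 2.3.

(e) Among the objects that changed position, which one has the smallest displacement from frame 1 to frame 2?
the blue hexagon

(moved 1.7)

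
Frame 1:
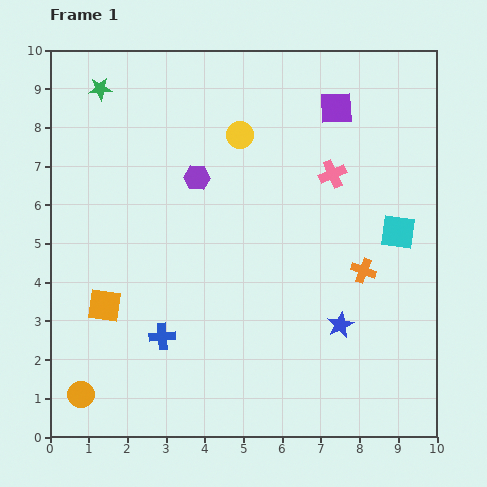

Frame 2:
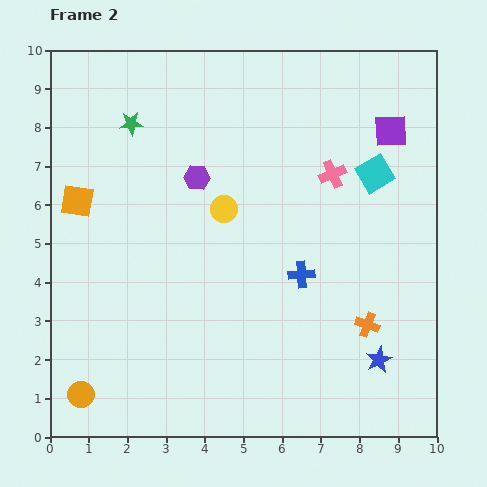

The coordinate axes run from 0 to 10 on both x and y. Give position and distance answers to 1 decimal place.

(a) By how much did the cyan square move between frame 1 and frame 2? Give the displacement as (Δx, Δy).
(-0.6, 1.5)

The cyan square was at (9.0, 5.3) in frame 1 and (8.4, 6.8) in frame 2.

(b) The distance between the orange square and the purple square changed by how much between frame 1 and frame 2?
+0.4

Distance in frame 1: 7.9. Distance in frame 2: 8.3.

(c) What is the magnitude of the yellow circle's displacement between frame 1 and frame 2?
1.9

The yellow circle moved from (4.9, 7.8) to (4.5, 5.9), a distance of √(0.4² + 1.9²) ≈ 1.9.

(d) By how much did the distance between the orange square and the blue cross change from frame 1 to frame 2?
+4.4

Distance in frame 1: 1.7. Distance in frame 2: 6.1.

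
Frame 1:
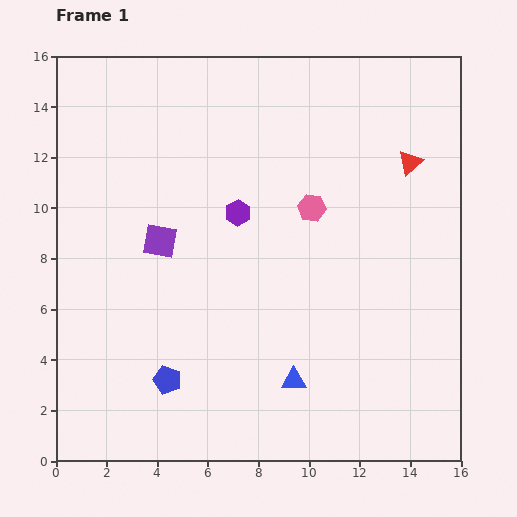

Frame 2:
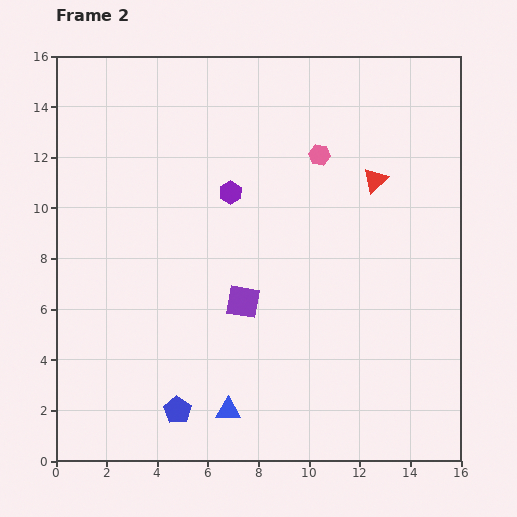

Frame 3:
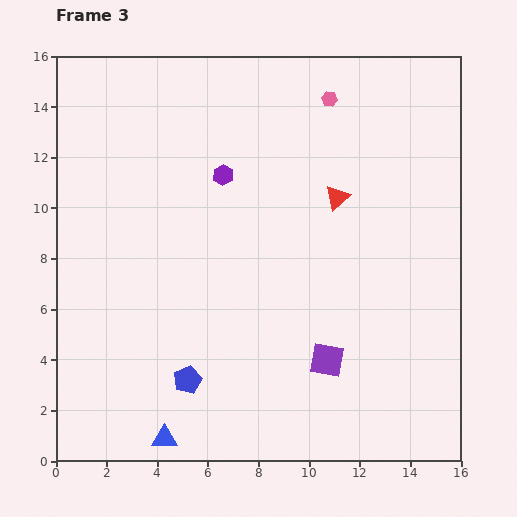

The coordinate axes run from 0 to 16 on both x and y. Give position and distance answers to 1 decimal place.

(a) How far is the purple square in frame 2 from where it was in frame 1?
4.1

The purple square moved from (4.1, 8.7) to (7.4, 6.3), a distance of √(3.3² + 2.4²) ≈ 4.1.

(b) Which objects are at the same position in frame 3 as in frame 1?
none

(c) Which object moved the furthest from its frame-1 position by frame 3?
the purple square

(moved 8.1; next 5.6)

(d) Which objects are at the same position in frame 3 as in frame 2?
none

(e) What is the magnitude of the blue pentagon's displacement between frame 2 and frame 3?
1.3

The blue pentagon moved from (4.8, 2.0) to (5.2, 3.2), a distance of √(0.4² + 1.2²) ≈ 1.3.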